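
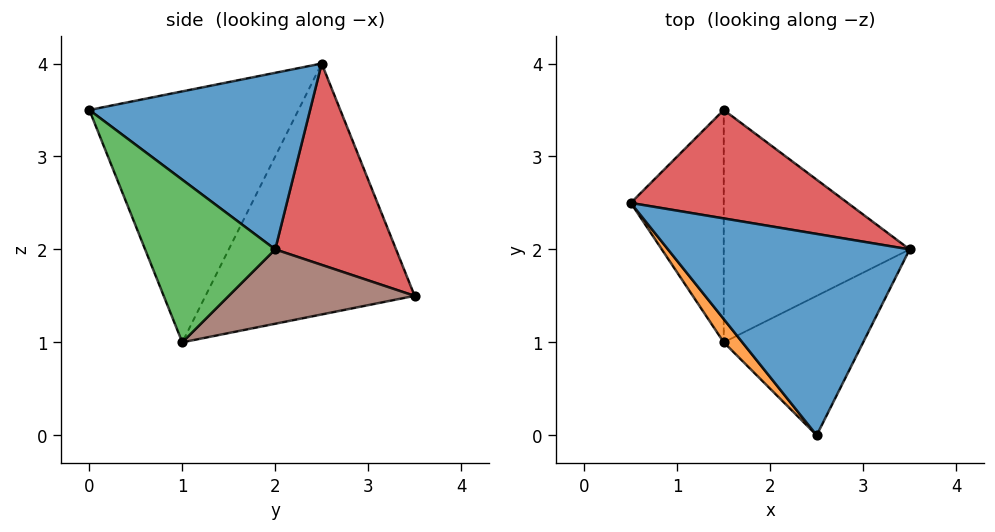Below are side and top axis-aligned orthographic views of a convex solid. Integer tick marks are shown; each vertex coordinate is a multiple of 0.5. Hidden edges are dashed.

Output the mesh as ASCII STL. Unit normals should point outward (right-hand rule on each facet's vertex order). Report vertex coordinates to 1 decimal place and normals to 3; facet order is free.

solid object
 facet normal 0.563 0.297 0.771
  outer loop
   vertex 2.5 0.0 3.5
   vertex 3.5 2.0 2.0
   vertex 0.5 2.5 4.0
  endloop
 endfacet
 facet normal -0.774 -0.631 0.057
  outer loop
   vertex 1.5 1.0 1.0
   vertex 2.5 0.0 3.5
   vertex 0.5 2.5 4.0
  endloop
 endfacet
 facet normal 0.573 -0.655 -0.492
  outer loop
   vertex 1.5 1.0 1.0
   vertex 3.5 2.0 2.0
   vertex 2.5 0.0 3.5
  endloop
 endfacet
 facet normal 0.446 0.755 0.480
  outer loop
   vertex 1.5 3.5 1.5
   vertex 0.5 2.5 4.0
   vertex 3.5 2.0 2.0
  endloop
 endfacet
 facet normal -0.935 0.069 -0.346
  outer loop
   vertex 1.5 3.5 1.5
   vertex 1.5 1.0 1.0
   vertex 0.5 2.5 4.0
  endloop
 endfacet
 facet normal 0.365 0.183 -0.913
  outer loop
   vertex 1.5 3.5 1.5
   vertex 3.5 2.0 2.0
   vertex 1.5 1.0 1.0
  endloop
 endfacet
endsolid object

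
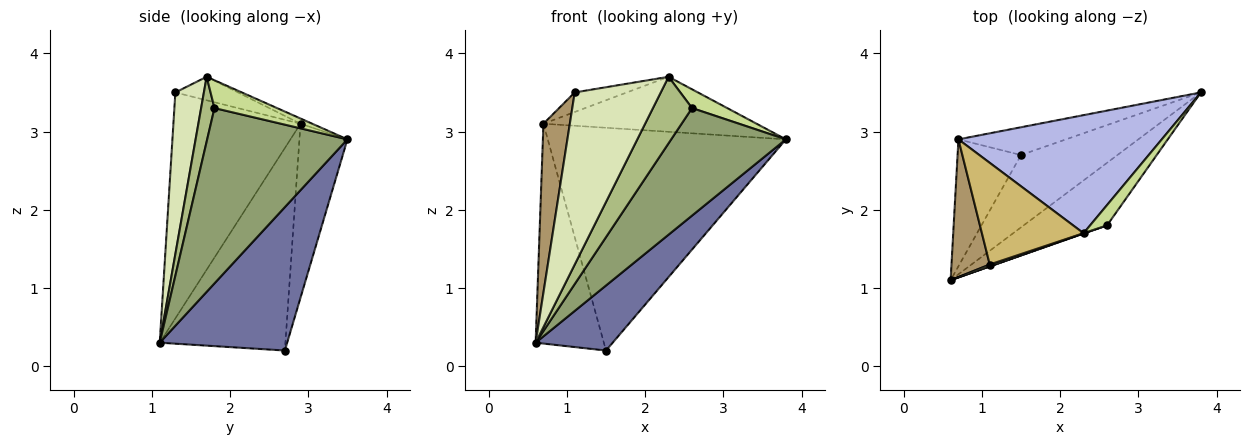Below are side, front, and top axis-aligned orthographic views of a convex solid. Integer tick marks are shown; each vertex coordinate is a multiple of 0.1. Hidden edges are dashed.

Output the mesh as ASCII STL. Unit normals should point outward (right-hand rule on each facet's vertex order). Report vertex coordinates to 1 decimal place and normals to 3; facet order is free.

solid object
 facet normal 0.742 -0.448 -0.499
  outer loop
   vertex 1.5 2.7 0.2
   vertex 3.8 3.5 2.9
   vertex 0.6 1.1 0.3
  endloop
 endfacet
 facet normal -0.847 0.460 -0.265
  outer loop
   vertex 0.7 2.9 3.1
   vertex 1.5 2.7 0.2
   vertex 0.6 1.1 0.3
  endloop
 endfacet
 facet normal -0.196 0.973 -0.121
  outer loop
   vertex 0.7 2.9 3.1
   vertex 3.8 3.5 2.9
   vertex 1.5 2.7 0.2
  endloop
 endfacet
 facet normal -0.023 0.422 0.906
  outer loop
   vertex 0.7 2.9 3.1
   vertex 2.3 1.7 3.7
   vertex 3.8 3.5 2.9
  endloop
 endfacet
 facet normal 0.726 -0.594 -0.346
  outer loop
   vertex 2.6 1.8 3.3
   vertex 0.6 1.1 0.3
   vertex 3.8 3.5 2.9
  endloop
 endfacet
 facet normal 0.323 -0.946 0.006
  outer loop
   vertex 2.6 1.8 3.3
   vertex 2.3 1.7 3.7
   vertex 0.6 1.1 0.3
  endloop
 endfacet
 facet normal 0.770 -0.433 0.469
  outer loop
   vertex 2.6 1.8 3.3
   vertex 3.8 3.5 2.9
   vertex 2.3 1.7 3.7
  endloop
 endfacet
 facet normal 0.315 -0.949 0.010
  outer loop
   vertex 1.1 1.3 3.5
   vertex 0.6 1.1 0.3
   vertex 2.3 1.7 3.7
  endloop
 endfacet
 facet normal -0.966 -0.201 0.163
  outer loop
   vertex 1.1 1.3 3.5
   vertex 0.7 2.9 3.1
   vertex 0.6 1.1 0.3
  endloop
 endfacet
 facet normal -0.221 0.184 0.958
  outer loop
   vertex 1.1 1.3 3.5
   vertex 2.3 1.7 3.7
   vertex 0.7 2.9 3.1
  endloop
 endfacet
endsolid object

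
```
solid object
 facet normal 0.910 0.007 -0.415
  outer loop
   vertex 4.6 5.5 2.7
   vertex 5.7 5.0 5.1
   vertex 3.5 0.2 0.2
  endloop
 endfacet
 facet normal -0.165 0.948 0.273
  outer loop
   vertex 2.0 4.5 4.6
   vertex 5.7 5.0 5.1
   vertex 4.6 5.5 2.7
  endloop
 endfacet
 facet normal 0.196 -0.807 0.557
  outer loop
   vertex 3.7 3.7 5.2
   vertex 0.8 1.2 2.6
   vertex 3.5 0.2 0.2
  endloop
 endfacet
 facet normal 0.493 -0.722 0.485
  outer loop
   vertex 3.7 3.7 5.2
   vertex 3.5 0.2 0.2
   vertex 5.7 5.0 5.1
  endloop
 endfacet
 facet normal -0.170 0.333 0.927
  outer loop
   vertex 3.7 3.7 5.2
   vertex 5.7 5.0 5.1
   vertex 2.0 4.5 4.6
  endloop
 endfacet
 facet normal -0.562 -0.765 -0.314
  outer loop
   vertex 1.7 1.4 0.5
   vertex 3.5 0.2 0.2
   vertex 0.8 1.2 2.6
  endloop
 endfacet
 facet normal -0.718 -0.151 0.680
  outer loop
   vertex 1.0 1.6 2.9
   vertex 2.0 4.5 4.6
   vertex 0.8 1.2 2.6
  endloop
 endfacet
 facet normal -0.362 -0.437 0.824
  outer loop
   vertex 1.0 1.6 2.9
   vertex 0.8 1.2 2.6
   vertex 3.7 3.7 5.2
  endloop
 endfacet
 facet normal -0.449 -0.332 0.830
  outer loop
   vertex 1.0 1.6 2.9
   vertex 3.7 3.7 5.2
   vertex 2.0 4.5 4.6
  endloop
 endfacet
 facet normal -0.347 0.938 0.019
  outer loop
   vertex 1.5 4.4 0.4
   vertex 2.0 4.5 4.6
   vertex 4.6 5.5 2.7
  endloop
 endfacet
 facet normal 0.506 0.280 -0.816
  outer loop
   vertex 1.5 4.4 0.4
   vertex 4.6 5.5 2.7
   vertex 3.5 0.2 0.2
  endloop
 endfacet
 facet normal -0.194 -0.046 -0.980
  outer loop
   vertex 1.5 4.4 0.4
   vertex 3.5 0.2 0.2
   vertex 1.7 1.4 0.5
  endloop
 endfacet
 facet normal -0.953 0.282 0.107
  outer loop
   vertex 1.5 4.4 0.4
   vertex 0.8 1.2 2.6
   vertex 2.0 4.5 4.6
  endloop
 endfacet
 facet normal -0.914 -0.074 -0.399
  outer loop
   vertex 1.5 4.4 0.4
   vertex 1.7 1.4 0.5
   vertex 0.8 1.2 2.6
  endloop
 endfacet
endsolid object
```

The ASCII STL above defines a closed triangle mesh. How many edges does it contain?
21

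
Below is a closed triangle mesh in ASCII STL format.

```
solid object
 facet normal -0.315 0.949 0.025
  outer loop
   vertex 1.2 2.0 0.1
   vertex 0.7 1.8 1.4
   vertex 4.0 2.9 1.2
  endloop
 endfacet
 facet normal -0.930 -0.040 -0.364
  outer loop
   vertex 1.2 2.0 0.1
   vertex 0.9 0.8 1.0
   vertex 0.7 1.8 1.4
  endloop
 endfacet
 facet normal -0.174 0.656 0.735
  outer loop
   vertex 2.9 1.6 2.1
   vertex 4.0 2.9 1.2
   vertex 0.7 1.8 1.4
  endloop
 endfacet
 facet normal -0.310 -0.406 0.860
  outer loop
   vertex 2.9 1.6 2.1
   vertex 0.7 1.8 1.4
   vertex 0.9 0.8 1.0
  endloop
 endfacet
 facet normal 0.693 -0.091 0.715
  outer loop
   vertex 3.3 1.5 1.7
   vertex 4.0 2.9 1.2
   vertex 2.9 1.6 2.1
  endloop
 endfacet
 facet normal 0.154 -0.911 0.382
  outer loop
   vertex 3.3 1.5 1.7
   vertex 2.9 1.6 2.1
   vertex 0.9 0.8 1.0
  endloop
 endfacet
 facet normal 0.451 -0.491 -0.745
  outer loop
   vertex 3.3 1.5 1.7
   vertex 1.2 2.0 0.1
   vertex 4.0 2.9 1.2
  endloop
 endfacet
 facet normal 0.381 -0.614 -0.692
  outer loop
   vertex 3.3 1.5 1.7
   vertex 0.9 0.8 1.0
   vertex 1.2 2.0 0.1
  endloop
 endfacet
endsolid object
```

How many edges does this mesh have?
12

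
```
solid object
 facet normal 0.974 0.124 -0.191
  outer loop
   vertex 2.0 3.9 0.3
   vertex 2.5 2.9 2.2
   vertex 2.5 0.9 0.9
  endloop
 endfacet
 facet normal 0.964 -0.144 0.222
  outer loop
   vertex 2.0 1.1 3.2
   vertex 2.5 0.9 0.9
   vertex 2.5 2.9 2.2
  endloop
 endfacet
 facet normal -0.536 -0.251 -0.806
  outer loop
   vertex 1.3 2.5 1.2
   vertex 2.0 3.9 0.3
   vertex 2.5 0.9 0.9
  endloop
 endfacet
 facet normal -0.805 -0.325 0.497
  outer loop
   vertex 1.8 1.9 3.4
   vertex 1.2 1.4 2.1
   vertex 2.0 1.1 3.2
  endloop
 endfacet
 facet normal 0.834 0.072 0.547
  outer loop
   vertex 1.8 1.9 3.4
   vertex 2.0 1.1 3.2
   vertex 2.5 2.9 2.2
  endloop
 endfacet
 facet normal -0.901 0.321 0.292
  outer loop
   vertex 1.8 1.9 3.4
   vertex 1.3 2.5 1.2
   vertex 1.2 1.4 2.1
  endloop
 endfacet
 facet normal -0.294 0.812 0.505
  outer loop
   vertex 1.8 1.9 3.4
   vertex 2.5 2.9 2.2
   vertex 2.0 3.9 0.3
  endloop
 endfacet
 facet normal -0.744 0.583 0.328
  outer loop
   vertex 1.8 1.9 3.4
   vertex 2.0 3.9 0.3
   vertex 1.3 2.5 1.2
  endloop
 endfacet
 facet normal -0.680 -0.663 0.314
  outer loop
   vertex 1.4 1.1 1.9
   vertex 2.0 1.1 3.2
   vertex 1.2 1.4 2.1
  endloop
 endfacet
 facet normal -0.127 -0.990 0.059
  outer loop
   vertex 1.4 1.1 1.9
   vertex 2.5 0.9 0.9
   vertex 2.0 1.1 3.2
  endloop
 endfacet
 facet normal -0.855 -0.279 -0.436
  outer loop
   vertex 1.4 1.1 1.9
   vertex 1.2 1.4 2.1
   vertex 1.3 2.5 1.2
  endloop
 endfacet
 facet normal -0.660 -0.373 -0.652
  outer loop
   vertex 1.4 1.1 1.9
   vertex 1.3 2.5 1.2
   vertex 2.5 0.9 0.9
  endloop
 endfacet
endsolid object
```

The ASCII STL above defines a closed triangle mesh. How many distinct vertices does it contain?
8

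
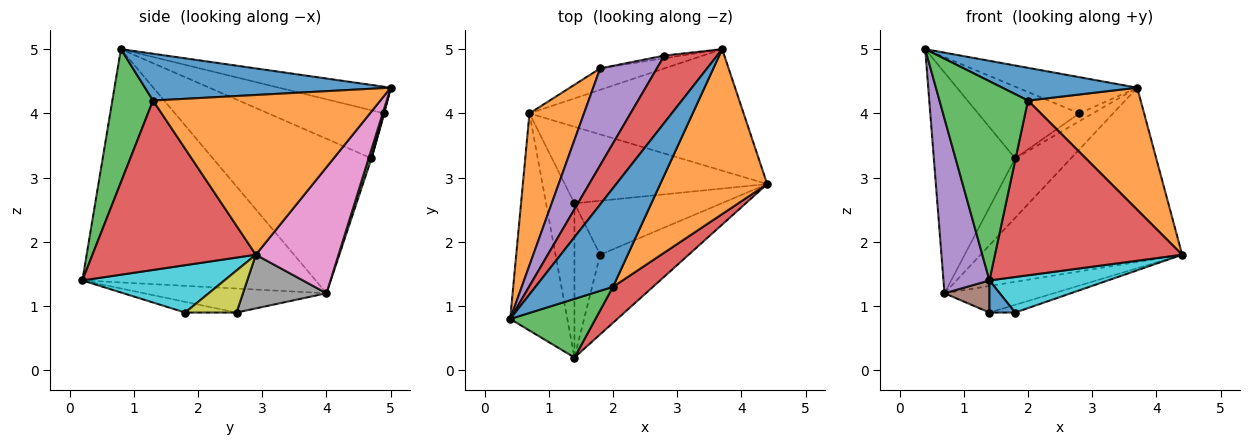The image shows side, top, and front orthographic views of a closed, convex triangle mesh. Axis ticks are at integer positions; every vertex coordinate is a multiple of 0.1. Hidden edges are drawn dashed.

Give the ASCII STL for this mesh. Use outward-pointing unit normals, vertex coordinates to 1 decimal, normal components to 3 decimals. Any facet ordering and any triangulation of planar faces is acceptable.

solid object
 facet normal 0.497 -0.273 0.824
  outer loop
   vertex 2.0 1.3 4.2
   vertex 3.7 5.0 4.4
   vertex 0.4 0.8 5.0
  endloop
 endfacet
 facet normal 0.768 -0.381 0.514
  outer loop
   vertex 2.0 1.3 4.2
   vertex 4.4 2.9 1.8
   vertex 3.7 5.0 4.4
  endloop
 endfacet
 facet normal 0.403 -0.878 0.258
  outer loop
   vertex 2.0 1.3 4.2
   vertex 0.4 0.8 5.0
   vertex 1.4 0.2 1.4
  endloop
 endfacet
 facet normal 0.650 -0.745 0.153
  outer loop
   vertex 2.0 1.3 4.2
   vertex 1.4 0.2 1.4
   vertex 4.4 2.9 1.8
  endloop
 endfacet
 facet normal -0.954 -0.188 -0.234
  outer loop
   vertex 0.7 4.0 1.2
   vertex 1.4 0.2 1.4
   vertex 0.4 0.8 5.0
  endloop
 endfacet
 facet normal -0.638 -0.157 -0.754
  outer loop
   vertex 0.7 4.0 1.2
   vertex 1.4 2.6 0.9
   vertex 1.4 0.2 1.4
  endloop
 endfacet
 facet normal 0.319 0.777 -0.542
  outer loop
   vertex 0.7 4.0 1.2
   vertex 3.7 5.0 4.4
   vertex 4.4 2.9 1.8
  endloop
 endfacet
 facet normal 0.243 0.318 -0.916
  outer loop
   vertex 0.7 4.0 1.2
   vertex 4.4 2.9 1.8
   vertex 1.4 2.6 0.9
  endloop
 endfacet
 facet normal 0.272 0.136 -0.953
  outer loop
   vertex 1.8 1.8 0.9
   vertex 1.4 2.6 0.9
   vertex 4.4 2.9 1.8
  endloop
 endfacet
 facet normal 0.439 -0.366 -0.821
  outer loop
   vertex 1.8 1.8 0.9
   vertex 4.4 2.9 1.8
   vertex 1.4 0.2 1.4
  endloop
 endfacet
 facet normal -0.378 -0.189 -0.906
  outer loop
   vertex 1.8 1.8 0.9
   vertex 1.4 0.2 1.4
   vertex 1.4 2.6 0.9
  endloop
 endfacet
 facet normal -0.849 0.435 0.300
  outer loop
   vertex 1.8 4.7 3.3
   vertex 0.7 4.0 1.2
   vertex 0.4 0.8 5.0
  endloop
 endfacet
 facet normal 0.047 0.940 -0.338
  outer loop
   vertex 1.8 4.7 3.3
   vertex 3.7 5.0 4.4
   vertex 0.7 4.0 1.2
  endloop
 endfacet
 facet normal -0.406 0.434 0.805
  outer loop
   vertex 2.8 4.9 4.0
   vertex 0.4 0.8 5.0
   vertex 3.7 5.0 4.4
  endloop
 endfacet
 facet normal -0.563 0.492 0.664
  outer loop
   vertex 2.8 4.9 4.0
   vertex 1.8 4.7 3.3
   vertex 0.4 0.8 5.0
  endloop
 endfacet
 facet normal 0.041 0.944 -0.328
  outer loop
   vertex 2.8 4.9 4.0
   vertex 3.7 5.0 4.4
   vertex 1.8 4.7 3.3
  endloop
 endfacet
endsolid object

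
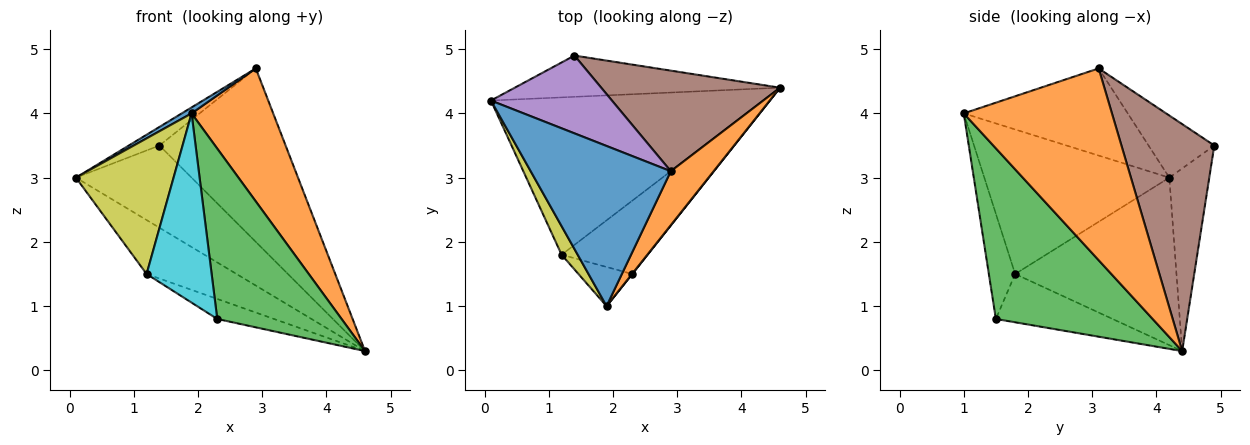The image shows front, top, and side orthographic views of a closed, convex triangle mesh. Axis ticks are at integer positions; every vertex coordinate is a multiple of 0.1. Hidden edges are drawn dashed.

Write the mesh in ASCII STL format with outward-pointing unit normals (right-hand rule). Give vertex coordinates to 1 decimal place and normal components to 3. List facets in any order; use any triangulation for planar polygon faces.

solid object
 facet normal -0.528 -0.032 0.849
  outer loop
   vertex 2.9 3.1 4.7
   vertex 0.1 4.2 3.0
   vertex 1.9 1.0 4.0
  endloop
 endfacet
 facet normal 0.860 -0.473 0.192
  outer loop
   vertex 2.9 3.1 4.7
   vertex 1.9 1.0 4.0
   vertex 4.6 4.4 0.3
  endloop
 endfacet
 facet normal 0.784 -0.621 0.001
  outer loop
   vertex 2.3 1.5 0.8
   vertex 4.6 4.4 0.3
   vertex 1.9 1.0 4.0
  endloop
 endfacet
 facet normal -0.295 0.854 -0.428
  outer loop
   vertex 1.4 4.9 3.5
   vertex 4.6 4.4 0.3
   vertex 0.1 4.2 3.0
  endloop
 endfacet
 facet normal -0.447 0.208 0.870
  outer loop
   vertex 1.4 4.9 3.5
   vertex 0.1 4.2 3.0
   vertex 2.9 3.1 4.7
  endloop
 endfacet
 facet normal 0.537 0.730 0.423
  outer loop
   vertex 1.4 4.9 3.5
   vertex 2.9 3.1 4.7
   vertex 4.6 4.4 0.3
  endloop
 endfacet
 facet normal -0.503 0.280 -0.818
  outer loop
   vertex 1.2 1.8 1.5
   vertex 0.1 4.2 3.0
   vertex 4.6 4.4 0.3
  endloop
 endfacet
 facet normal -0.477 0.232 -0.848
  outer loop
   vertex 1.2 1.8 1.5
   vertex 4.6 4.4 0.3
   vertex 2.3 1.5 0.8
  endloop
 endfacet
 facet normal -0.880 -0.465 0.098
  outer loop
   vertex 1.2 1.8 1.5
   vertex 1.9 1.0 4.0
   vertex 0.1 4.2 3.0
  endloop
 endfacet
 facet normal -0.368 -0.911 -0.188
  outer loop
   vertex 1.2 1.8 1.5
   vertex 2.3 1.5 0.8
   vertex 1.9 1.0 4.0
  endloop
 endfacet
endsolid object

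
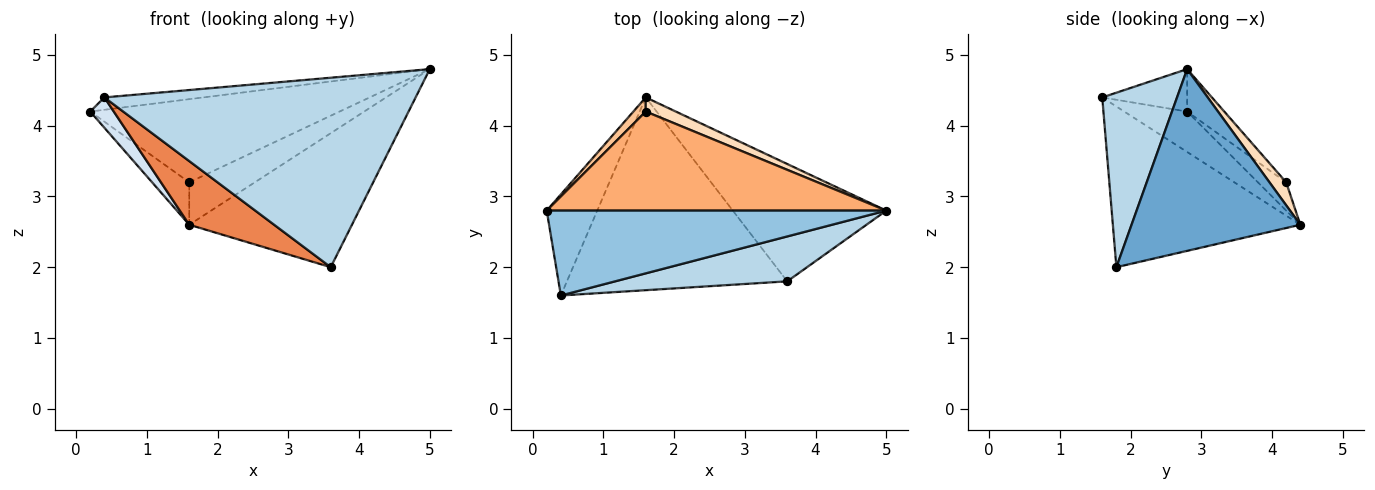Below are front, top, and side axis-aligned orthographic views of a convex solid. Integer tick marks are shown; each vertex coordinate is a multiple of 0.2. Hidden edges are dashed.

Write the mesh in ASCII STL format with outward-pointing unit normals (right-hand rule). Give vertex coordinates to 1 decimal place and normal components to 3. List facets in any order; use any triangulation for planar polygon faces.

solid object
 facet normal 0.615 0.593 -0.519
  outer loop
   vertex 3.6 1.8 2.0
   vertex 1.6 4.4 2.6
   vertex 5.0 2.8 4.8
  endloop
 endfacet
 facet normal -0.123 0.143 0.982
  outer loop
   vertex 0.4 1.6 4.4
   vertex 5.0 2.8 4.8
   vertex 0.2 2.8 4.2
  endloop
 endfacet
 facet normal 0.228 -0.947 0.225
  outer loop
   vertex 0.4 1.6 4.4
   vertex 3.6 1.8 2.0
   vertex 5.0 2.8 4.8
  endloop
 endfacet
 facet normal -0.608 -0.228 -0.760
  outer loop
   vertex 0.4 1.6 4.4
   vertex 0.2 2.8 4.2
   vertex 1.6 4.4 2.6
  endloop
 endfacet
 facet normal -0.569 -0.258 -0.781
  outer loop
   vertex 0.4 1.6 4.4
   vertex 1.6 4.4 2.6
   vertex 3.6 1.8 2.0
  endloop
 endfacet
 facet normal -0.095 0.640 0.762
  outer loop
   vertex 1.6 4.2 3.2
   vertex 0.2 2.8 4.2
   vertex 5.0 2.8 4.8
  endloop
 endfacet
 facet normal -0.586 0.769 0.256
  outer loop
   vertex 1.6 4.2 3.2
   vertex 1.6 4.4 2.6
   vertex 0.2 2.8 4.2
  endloop
 endfacet
 facet normal 0.235 0.922 0.307
  outer loop
   vertex 1.6 4.2 3.2
   vertex 5.0 2.8 4.8
   vertex 1.6 4.4 2.6
  endloop
 endfacet
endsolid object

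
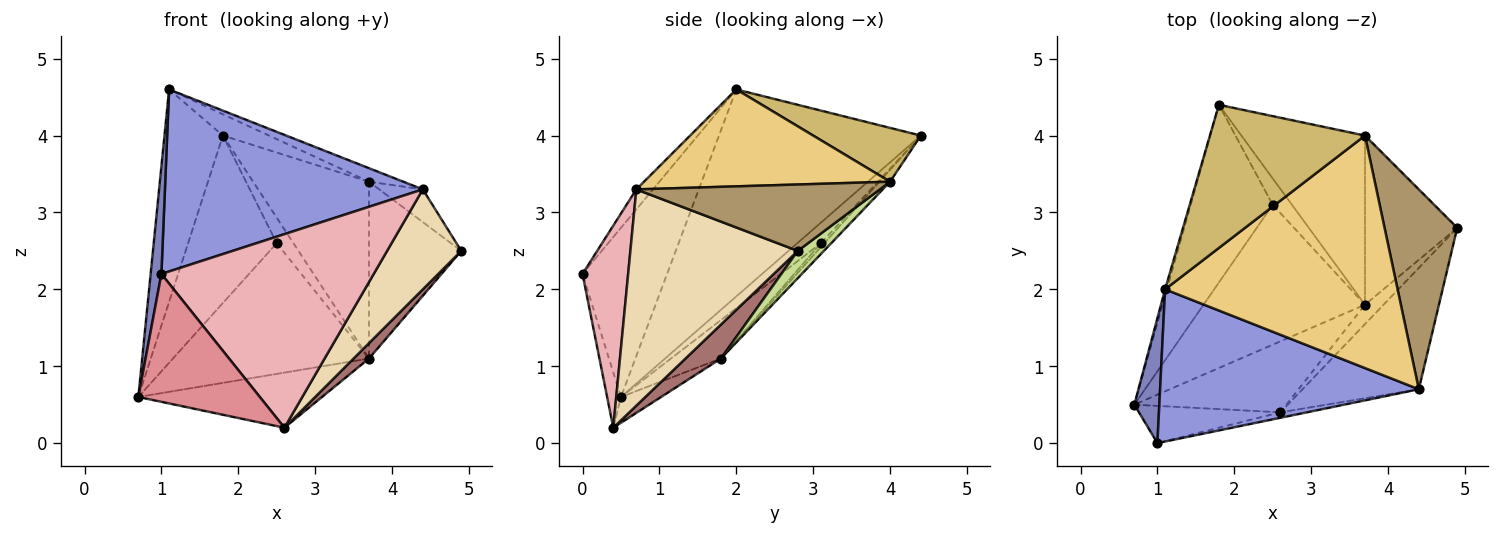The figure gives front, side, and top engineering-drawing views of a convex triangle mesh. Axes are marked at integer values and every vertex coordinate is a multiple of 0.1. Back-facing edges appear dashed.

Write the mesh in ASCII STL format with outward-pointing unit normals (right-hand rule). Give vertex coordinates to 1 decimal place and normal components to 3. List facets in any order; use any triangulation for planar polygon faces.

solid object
 facet normal -0.961 0.278 -0.008
  outer loop
   vertex 1.1 2.0 4.6
   vertex 1.8 4.4 4.0
   vertex 0.7 0.5 0.6
  endloop
 endfacet
 facet normal -0.982 -0.125 0.145
  outer loop
   vertex 1.0 0.0 2.2
   vertex 1.1 2.0 4.6
   vertex 0.7 0.5 0.6
  endloop
 endfacet
 facet normal -0.049 -0.766 0.641
  outer loop
   vertex 1.0 0.0 2.2
   vertex 4.4 0.7 3.3
   vertex 1.1 2.0 4.6
  endloop
 endfacet
 facet normal -0.179 0.675 -0.716
  outer loop
   vertex 2.5 3.1 2.6
   vertex 0.7 0.5 0.6
   vertex 1.8 4.4 4.0
  endloop
 endfacet
 facet normal -0.171 0.673 -0.720
  outer loop
   vertex 2.5 3.1 2.6
   vertex 3.7 1.8 1.1
   vertex 0.7 0.5 0.6
  endloop
 endfacet
 facet normal -0.142 0.689 -0.711
  outer loop
   vertex 2.5 3.1 2.6
   vertex 1.8 4.4 4.0
   vertex 3.7 1.8 1.1
  endloop
 endfacet
 facet normal 0.200 0.708 -0.677
  outer loop
   vertex 3.7 4.0 3.4
   vertex 4.9 2.8 2.5
   vertex 3.7 1.8 1.1
  endloop
 endfacet
 facet normal -0.066 0.721 -0.690
  outer loop
   vertex 3.7 4.0 3.4
   vertex 3.7 1.8 1.1
   vertex 1.8 4.4 4.0
  endloop
 endfacet
 facet normal 0.670 0.120 0.733
  outer loop
   vertex 3.7 4.0 3.4
   vertex 4.4 0.7 3.3
   vertex 4.9 2.8 2.5
  endloop
 endfacet
 facet normal 0.325 0.139 0.936
  outer loop
   vertex 3.7 4.0 3.4
   vertex 1.8 4.4 4.0
   vertex 1.1 2.0 4.6
  endloop
 endfacet
 facet normal 0.384 0.054 0.922
  outer loop
   vertex 3.7 4.0 3.4
   vertex 1.1 2.0 4.6
   vertex 4.4 0.7 3.3
  endloop
 endfacet
 facet normal 0.820 -0.363 -0.441
  outer loop
   vertex 2.6 0.4 0.2
   vertex 4.9 2.8 2.5
   vertex 4.4 0.7 3.3
  endloop
 endfacet
 facet normal 0.820 -0.356 -0.449
  outer loop
   vertex 2.6 0.4 0.2
   vertex 3.7 1.8 1.1
   vertex 4.9 2.8 2.5
  endloop
 endfacet
 facet normal -0.133 0.608 -0.783
  outer loop
   vertex 2.6 0.4 0.2
   vertex 0.7 0.5 0.6
   vertex 3.7 1.8 1.1
  endloop
 endfacet
 facet normal -0.109 -0.954 -0.278
  outer loop
   vertex 2.6 0.4 0.2
   vertex 1.0 0.0 2.2
   vertex 0.7 0.5 0.6
  endloop
 endfacet
 facet normal 0.210 -0.977 -0.027
  outer loop
   vertex 2.6 0.4 0.2
   vertex 4.4 0.7 3.3
   vertex 1.0 0.0 2.2
  endloop
 endfacet
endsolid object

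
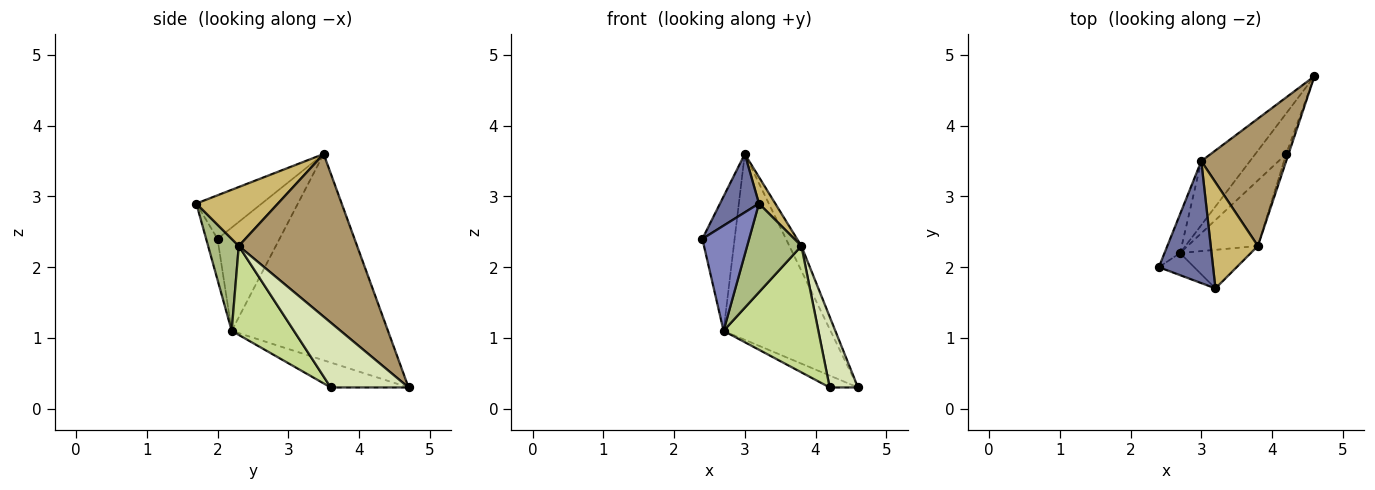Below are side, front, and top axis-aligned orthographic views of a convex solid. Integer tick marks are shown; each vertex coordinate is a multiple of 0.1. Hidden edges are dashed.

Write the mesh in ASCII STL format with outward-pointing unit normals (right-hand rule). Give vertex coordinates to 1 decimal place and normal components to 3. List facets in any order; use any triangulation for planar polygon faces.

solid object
 facet normal -0.587 -0.349 0.730
  outer loop
   vertex 3.0 3.5 3.6
   vertex 2.4 2.0 2.4
   vertex 3.2 1.7 2.9
  endloop
 endfacet
 facet normal -0.232 -0.952 -0.200
  outer loop
   vertex 2.7 2.2 1.1
   vertex 3.2 1.7 2.9
   vertex 2.4 2.0 2.4
  endloop
 endfacet
 facet normal -0.879 0.458 -0.132
  outer loop
   vertex 2.7 2.2 1.1
   vertex 2.4 2.0 2.4
   vertex 3.0 3.5 3.6
  endloop
 endfacet
 facet normal -0.810 0.554 -0.191
  outer loop
   vertex 2.7 2.2 1.1
   vertex 3.0 3.5 3.6
   vertex 4.6 4.7 0.3
  endloop
 endfacet
 facet normal -0.612 0.223 -0.759
  outer loop
   vertex 4.2 3.6 0.3
   vertex 2.7 2.2 1.1
   vertex 4.6 4.7 0.3
  endloop
 endfacet
 facet normal 0.460 -0.814 -0.354
  outer loop
   vertex 3.8 2.3 2.3
   vertex 3.2 1.7 2.9
   vertex 2.7 2.2 1.1
  endloop
 endfacet
 facet normal 0.504 -0.767 -0.398
  outer loop
   vertex 3.8 2.3 2.3
   vertex 2.7 2.2 1.1
   vertex 4.2 3.6 0.3
  endloop
 endfacet
 facet normal 0.939 -0.342 -0.034
  outer loop
   vertex 3.8 2.3 2.3
   vertex 4.2 3.6 0.3
   vertex 4.6 4.7 0.3
  endloop
 endfacet
 facet normal 0.883 0.090 0.461
  outer loop
   vertex 3.8 2.3 2.3
   vertex 4.6 4.7 0.3
   vertex 3.0 3.5 3.6
  endloop
 endfacet
 facet normal 0.772 -0.154 0.617
  outer loop
   vertex 3.8 2.3 2.3
   vertex 3.0 3.5 3.6
   vertex 3.2 1.7 2.9
  endloop
 endfacet
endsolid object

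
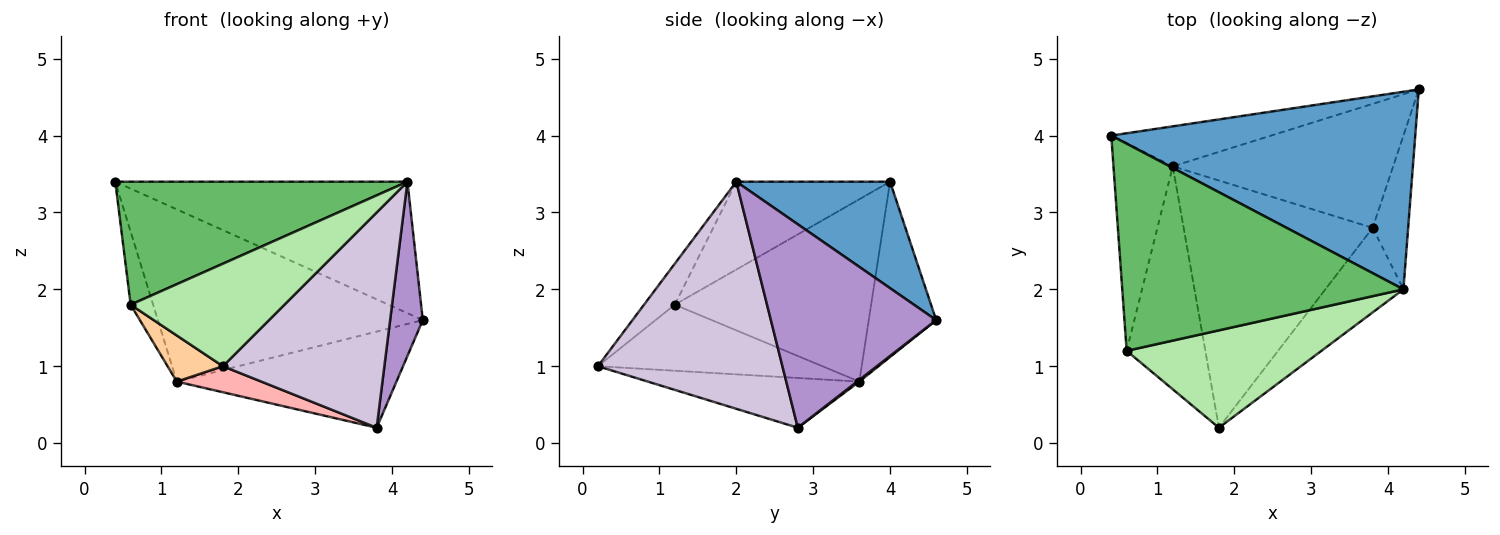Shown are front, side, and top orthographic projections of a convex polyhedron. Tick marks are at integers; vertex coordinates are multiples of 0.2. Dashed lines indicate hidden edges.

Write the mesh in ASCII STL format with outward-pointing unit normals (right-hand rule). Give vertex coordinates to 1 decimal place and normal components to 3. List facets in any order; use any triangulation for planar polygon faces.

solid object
 facet normal 0.280 0.532 0.799
  outer loop
   vertex 4.2 2.0 3.4
   vertex 4.4 4.6 1.6
   vertex 0.4 4.0 3.4
  endloop
 endfacet
 facet normal -0.241 0.945 -0.219
  outer loop
   vertex 1.2 3.6 0.8
   vertex 0.4 4.0 3.4
   vertex 4.4 4.6 1.6
  endloop
 endfacet
 facet normal -0.945 0.108 -0.308
  outer loop
   vertex 0.6 1.2 1.8
   vertex 0.4 4.0 3.4
   vertex 1.2 3.6 0.8
  endloop
 endfacet
 facet normal -0.635 -0.157 -0.757
  outer loop
   vertex 0.6 1.2 1.8
   vertex 1.2 3.6 0.8
   vertex 1.8 0.2 1.0
  endloop
 endfacet
 facet normal -0.259 -0.493 0.830
  outer loop
   vertex 0.6 1.2 1.8
   vertex 4.2 2.0 3.4
   vertex 0.4 4.0 3.4
  endloop
 endfacet
 facet normal -0.143 -0.717 0.682
  outer loop
   vertex 0.6 1.2 1.8
   vertex 1.8 0.2 1.0
   vertex 4.2 2.0 3.4
  endloop
 endfacet
 facet normal 0.006 0.613 -0.790
  outer loop
   vertex 3.8 2.8 0.2
   vertex 1.2 3.6 0.8
   vertex 4.4 4.6 1.6
  endloop
 endfacet
 facet normal -0.253 -0.101 -0.962
  outer loop
   vertex 3.8 2.8 0.2
   vertex 1.8 0.2 1.0
   vertex 1.2 3.6 0.8
  endloop
 endfacet
 facet normal 0.967 -0.191 -0.169
  outer loop
   vertex 3.8 2.8 0.2
   vertex 4.4 4.6 1.6
   vertex 4.2 2.0 3.4
  endloop
 endfacet
 facet normal 0.729 -0.638 -0.250
  outer loop
   vertex 3.8 2.8 0.2
   vertex 4.2 2.0 3.4
   vertex 1.8 0.2 1.0
  endloop
 endfacet
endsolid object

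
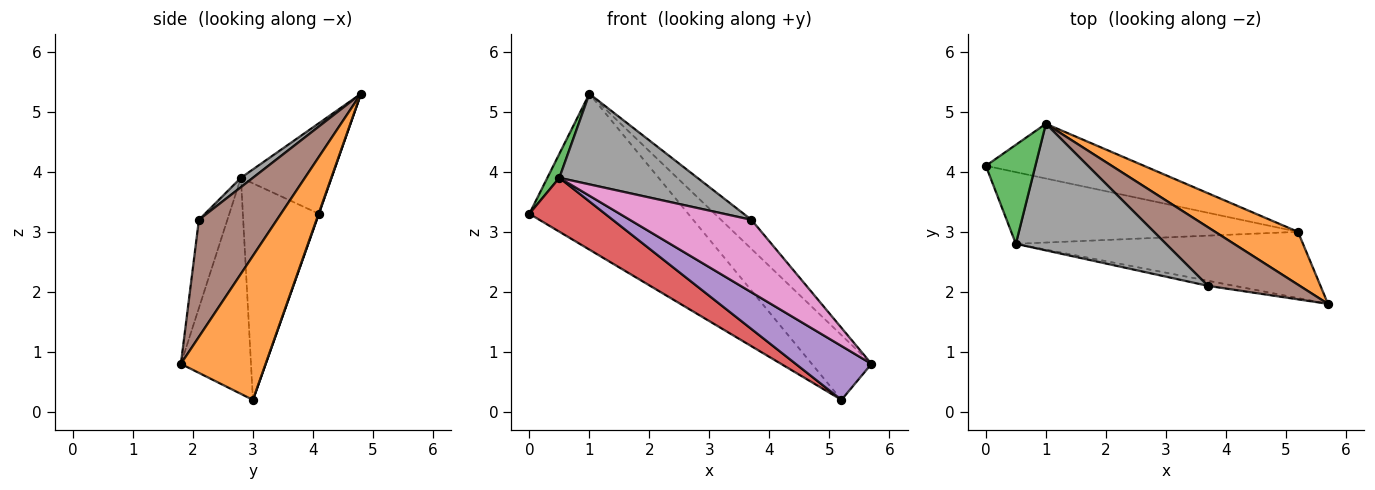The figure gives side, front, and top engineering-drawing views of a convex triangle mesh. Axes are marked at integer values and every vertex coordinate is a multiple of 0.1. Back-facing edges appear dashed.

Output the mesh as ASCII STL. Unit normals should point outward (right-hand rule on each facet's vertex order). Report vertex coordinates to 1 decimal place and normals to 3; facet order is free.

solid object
 facet normal 0.002 0.944 -0.331
  outer loop
   vertex 5.2 3.0 0.2
   vertex 0.0 4.1 3.3
   vertex 1.0 4.8 5.3
  endloop
 endfacet
 facet normal 0.740 0.521 0.425
  outer loop
   vertex 5.2 3.0 0.2
   vertex 1.0 4.8 5.3
   vertex 5.7 1.8 0.8
  endloop
 endfacet
 facet normal -0.872 -0.115 0.476
  outer loop
   vertex 0.5 2.8 3.9
   vertex 1.0 4.8 5.3
   vertex 0.0 4.1 3.3
  endloop
 endfacet
 facet normal -0.517 -0.515 -0.684
  outer loop
   vertex 0.5 2.8 3.9
   vertex 0.0 4.1 3.3
   vertex 5.2 3.0 0.2
  endloop
 endfacet
 facet normal -0.504 -0.545 -0.670
  outer loop
   vertex 0.5 2.8 3.9
   vertex 5.2 3.0 0.2
   vertex 5.7 1.8 0.8
  endloop
 endfacet
 facet normal 0.752 0.293 0.590
  outer loop
   vertex 3.7 2.1 3.2
   vertex 5.7 1.8 0.8
   vertex 1.0 4.8 5.3
  endloop
 endfacet
 facet normal -0.227 -0.971 -0.068
  outer loop
   vertex 3.7 2.1 3.2
   vertex 0.5 2.8 3.9
   vertex 5.7 1.8 0.8
  endloop
 endfacet
 facet normal 0.051 -0.581 0.812
  outer loop
   vertex 3.7 2.1 3.2
   vertex 1.0 4.8 5.3
   vertex 0.5 2.8 3.9
  endloop
 endfacet
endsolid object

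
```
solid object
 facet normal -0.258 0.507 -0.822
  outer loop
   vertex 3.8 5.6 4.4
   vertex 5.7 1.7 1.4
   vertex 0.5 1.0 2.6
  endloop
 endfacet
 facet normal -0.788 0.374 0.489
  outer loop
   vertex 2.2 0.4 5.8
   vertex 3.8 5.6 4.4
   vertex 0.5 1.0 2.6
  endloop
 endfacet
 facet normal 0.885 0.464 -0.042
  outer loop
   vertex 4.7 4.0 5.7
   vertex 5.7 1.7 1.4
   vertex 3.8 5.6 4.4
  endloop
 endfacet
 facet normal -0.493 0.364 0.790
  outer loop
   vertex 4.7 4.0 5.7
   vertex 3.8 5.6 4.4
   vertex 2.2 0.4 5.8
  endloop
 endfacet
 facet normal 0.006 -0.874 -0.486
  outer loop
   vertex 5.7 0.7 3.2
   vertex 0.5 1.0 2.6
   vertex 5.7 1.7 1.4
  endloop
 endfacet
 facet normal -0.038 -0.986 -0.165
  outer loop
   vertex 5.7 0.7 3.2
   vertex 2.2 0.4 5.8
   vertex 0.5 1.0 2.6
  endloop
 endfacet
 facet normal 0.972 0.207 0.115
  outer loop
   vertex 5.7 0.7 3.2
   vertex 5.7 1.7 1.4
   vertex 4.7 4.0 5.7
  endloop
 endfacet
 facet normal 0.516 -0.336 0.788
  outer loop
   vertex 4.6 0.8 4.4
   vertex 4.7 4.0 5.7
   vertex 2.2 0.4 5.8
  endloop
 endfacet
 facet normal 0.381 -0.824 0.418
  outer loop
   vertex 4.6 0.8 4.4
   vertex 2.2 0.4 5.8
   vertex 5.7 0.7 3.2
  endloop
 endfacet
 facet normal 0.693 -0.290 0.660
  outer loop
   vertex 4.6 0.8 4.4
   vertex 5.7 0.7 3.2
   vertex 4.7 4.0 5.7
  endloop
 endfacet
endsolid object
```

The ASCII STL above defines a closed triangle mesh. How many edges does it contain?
15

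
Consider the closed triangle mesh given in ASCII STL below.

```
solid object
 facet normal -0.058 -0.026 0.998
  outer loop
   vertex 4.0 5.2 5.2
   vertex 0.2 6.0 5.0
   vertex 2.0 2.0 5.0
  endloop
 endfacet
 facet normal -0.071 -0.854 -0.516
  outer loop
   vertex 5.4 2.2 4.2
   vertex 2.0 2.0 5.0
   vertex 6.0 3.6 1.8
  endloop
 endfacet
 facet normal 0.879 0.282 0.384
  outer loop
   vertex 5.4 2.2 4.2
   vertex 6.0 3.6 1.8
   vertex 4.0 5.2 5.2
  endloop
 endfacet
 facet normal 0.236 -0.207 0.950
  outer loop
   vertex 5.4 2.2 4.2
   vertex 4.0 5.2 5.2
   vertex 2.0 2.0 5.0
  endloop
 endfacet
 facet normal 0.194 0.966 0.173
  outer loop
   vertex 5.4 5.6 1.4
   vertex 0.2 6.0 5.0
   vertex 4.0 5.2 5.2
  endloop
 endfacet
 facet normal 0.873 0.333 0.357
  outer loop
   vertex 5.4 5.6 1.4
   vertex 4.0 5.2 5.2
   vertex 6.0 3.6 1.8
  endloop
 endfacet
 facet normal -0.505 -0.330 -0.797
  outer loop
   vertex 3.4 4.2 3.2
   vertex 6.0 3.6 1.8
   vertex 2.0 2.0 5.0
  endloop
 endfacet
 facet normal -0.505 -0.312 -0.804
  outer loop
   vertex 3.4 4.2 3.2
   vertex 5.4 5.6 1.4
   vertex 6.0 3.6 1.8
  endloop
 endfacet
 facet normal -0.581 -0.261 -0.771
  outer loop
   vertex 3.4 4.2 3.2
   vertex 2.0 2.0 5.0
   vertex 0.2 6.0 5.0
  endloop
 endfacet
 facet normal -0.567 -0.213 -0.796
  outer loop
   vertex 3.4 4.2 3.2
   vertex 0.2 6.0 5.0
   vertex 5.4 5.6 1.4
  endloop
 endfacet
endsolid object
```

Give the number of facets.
10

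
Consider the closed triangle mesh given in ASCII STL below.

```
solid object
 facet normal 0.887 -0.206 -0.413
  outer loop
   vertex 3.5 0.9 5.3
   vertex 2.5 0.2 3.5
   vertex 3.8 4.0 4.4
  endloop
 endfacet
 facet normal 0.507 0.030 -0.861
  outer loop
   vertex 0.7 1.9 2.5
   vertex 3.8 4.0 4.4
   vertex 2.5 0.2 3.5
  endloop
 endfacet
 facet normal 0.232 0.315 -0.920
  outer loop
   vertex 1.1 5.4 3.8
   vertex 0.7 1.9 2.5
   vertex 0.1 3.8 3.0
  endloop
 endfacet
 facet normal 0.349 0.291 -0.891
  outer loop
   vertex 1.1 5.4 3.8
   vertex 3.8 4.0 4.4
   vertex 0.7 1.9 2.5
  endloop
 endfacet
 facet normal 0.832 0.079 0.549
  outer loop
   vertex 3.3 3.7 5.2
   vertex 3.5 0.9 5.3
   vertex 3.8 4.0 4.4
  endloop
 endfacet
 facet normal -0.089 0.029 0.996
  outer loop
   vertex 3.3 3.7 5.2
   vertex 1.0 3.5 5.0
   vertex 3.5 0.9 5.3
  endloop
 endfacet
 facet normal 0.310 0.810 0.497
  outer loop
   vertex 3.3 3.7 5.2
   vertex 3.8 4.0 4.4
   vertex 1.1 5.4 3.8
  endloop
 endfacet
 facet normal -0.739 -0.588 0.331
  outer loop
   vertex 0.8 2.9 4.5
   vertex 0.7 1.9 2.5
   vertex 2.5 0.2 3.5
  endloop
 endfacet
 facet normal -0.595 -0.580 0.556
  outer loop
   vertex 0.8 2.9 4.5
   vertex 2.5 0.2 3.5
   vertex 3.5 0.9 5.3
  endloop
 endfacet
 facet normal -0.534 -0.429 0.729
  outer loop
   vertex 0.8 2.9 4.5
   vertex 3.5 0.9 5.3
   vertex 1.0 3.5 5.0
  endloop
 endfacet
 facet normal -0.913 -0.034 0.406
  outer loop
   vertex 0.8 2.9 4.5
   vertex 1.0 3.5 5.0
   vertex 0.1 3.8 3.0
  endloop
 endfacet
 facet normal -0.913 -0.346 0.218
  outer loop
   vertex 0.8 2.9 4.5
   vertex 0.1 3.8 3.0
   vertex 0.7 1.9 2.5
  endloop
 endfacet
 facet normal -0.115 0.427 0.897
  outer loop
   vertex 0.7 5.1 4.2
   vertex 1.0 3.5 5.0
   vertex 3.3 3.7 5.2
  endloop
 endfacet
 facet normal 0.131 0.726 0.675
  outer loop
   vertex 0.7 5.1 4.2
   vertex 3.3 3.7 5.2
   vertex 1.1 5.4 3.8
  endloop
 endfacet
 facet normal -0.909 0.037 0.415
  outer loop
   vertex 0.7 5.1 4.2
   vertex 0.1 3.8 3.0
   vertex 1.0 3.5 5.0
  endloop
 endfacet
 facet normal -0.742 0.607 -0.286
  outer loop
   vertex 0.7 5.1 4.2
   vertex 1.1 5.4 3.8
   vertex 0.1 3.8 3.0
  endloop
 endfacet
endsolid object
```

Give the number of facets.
16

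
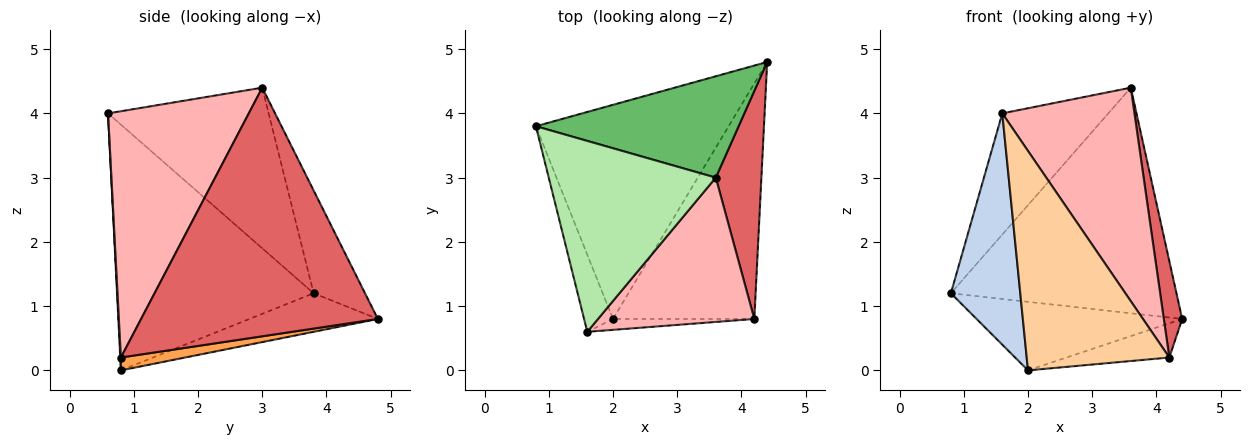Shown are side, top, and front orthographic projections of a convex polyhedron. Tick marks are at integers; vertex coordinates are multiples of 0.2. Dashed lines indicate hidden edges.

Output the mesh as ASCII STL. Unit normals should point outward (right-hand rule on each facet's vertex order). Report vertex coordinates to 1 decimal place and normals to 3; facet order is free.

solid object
 facet normal -0.187 0.299 -0.936
  outer loop
   vertex 2.0 0.8 0.0
   vertex 0.8 3.8 1.2
   vertex 4.4 4.8 0.8
  endloop
 endfacet
 facet normal -0.937 -0.331 -0.110
  outer loop
   vertex 2.0 0.8 0.0
   vertex 1.6 0.6 4.0
   vertex 0.8 3.8 1.2
  endloop
 endfacet
 facet normal 0.090 0.143 -0.986
  outer loop
   vertex 4.2 0.8 0.2
   vertex 2.0 0.8 0.0
   vertex 4.4 4.8 0.8
  endloop
 endfacet
 facet normal 0.004 -0.999 -0.049
  outer loop
   vertex 4.2 0.8 0.2
   vertex 1.6 0.6 4.0
   vertex 2.0 0.8 0.0
  endloop
 endfacet
 facet normal -0.203 0.893 0.401
  outer loop
   vertex 3.6 3.0 4.4
   vertex 4.4 4.8 0.8
   vertex 0.8 3.8 1.2
  endloop
 endfacet
 facet normal -0.630 0.416 0.656
  outer loop
   vertex 3.6 3.0 4.4
   vertex 0.8 3.8 1.2
   vertex 1.6 0.6 4.0
  endloop
 endfacet
 facet normal 0.981 -0.076 0.180
  outer loop
   vertex 3.6 3.0 4.4
   vertex 4.2 0.8 0.2
   vertex 4.4 4.8 0.8
  endloop
 endfacet
 facet normal 0.662 -0.621 0.420
  outer loop
   vertex 3.6 3.0 4.4
   vertex 1.6 0.6 4.0
   vertex 4.2 0.8 0.2
  endloop
 endfacet
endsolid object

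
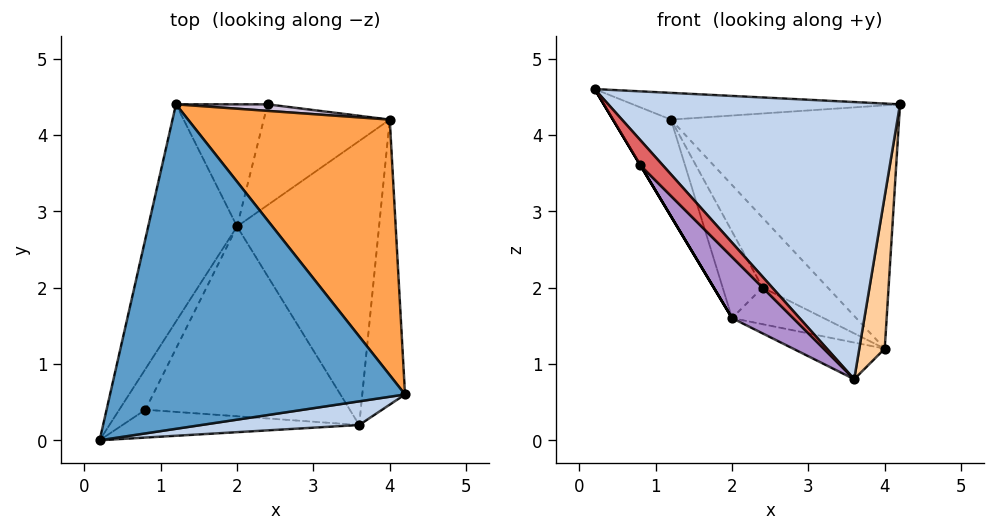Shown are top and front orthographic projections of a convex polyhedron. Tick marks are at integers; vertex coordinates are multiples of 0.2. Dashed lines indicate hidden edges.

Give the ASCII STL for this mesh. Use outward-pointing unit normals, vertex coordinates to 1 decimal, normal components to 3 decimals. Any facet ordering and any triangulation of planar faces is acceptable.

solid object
 facet normal 0.037 0.082 0.996
  outer loop
   vertex 1.2 4.4 4.2
   vertex 0.2 0.0 4.6
   vertex 4.2 0.6 4.4
  endloop
 endfacet
 facet normal 0.152 -0.985 0.084
  outer loop
   vertex 3.6 0.2 0.8
   vertex 4.2 0.6 4.4
   vertex 0.2 0.0 4.6
  endloop
 endfacet
 facet normal 0.636 0.532 0.559
  outer loop
   vertex 4.0 4.2 1.2
   vertex 1.2 4.4 4.2
   vertex 4.2 0.6 4.4
  endloop
 endfacet
 facet normal 0.984 -0.083 -0.155
  outer loop
   vertex 4.0 4.2 1.2
   vertex 4.2 0.6 4.4
   vertex 3.6 0.2 0.8
  endloop
 endfacet
 facet normal -0.907 0.171 -0.384
  outer loop
   vertex 2.0 2.8 1.6
   vertex 0.2 0.0 4.6
   vertex 1.2 4.4 4.2
  endloop
 endfacet
 facet normal -0.277 0.123 -0.953
  outer loop
   vertex 2.0 2.8 1.6
   vertex 4.0 4.2 1.2
   vertex 3.6 0.2 0.8
  endloop
 endfacet
 facet normal -0.620 -0.526 -0.582
  outer loop
   vertex 0.8 0.4 3.6
   vertex 3.6 0.2 0.8
   vertex 0.2 0.0 4.6
  endloop
 endfacet
 facet normal -0.857 0.000 -0.514
  outer loop
   vertex 0.8 0.4 3.6
   vertex 0.2 0.0 4.6
   vertex 2.0 2.8 1.6
  endloop
 endfacet
 facet normal -0.698 -0.219 -0.682
  outer loop
   vertex 0.8 0.4 3.6
   vertex 2.0 2.8 1.6
   vertex 3.6 0.2 0.8
  endloop
 endfacet
 facet normal 0.169 0.981 0.092
  outer loop
   vertex 2.4 4.4 2.0
   vertex 1.2 4.4 4.2
   vertex 4.0 4.2 1.2
  endloop
 endfacet
 facet normal -0.831 0.321 -0.453
  outer loop
   vertex 2.4 4.4 2.0
   vertex 2.0 2.8 1.6
   vertex 1.2 4.4 4.2
  endloop
 endfacet
 facet normal -0.393 0.314 -0.864
  outer loop
   vertex 2.4 4.4 2.0
   vertex 4.0 4.2 1.2
   vertex 2.0 2.8 1.6
  endloop
 endfacet
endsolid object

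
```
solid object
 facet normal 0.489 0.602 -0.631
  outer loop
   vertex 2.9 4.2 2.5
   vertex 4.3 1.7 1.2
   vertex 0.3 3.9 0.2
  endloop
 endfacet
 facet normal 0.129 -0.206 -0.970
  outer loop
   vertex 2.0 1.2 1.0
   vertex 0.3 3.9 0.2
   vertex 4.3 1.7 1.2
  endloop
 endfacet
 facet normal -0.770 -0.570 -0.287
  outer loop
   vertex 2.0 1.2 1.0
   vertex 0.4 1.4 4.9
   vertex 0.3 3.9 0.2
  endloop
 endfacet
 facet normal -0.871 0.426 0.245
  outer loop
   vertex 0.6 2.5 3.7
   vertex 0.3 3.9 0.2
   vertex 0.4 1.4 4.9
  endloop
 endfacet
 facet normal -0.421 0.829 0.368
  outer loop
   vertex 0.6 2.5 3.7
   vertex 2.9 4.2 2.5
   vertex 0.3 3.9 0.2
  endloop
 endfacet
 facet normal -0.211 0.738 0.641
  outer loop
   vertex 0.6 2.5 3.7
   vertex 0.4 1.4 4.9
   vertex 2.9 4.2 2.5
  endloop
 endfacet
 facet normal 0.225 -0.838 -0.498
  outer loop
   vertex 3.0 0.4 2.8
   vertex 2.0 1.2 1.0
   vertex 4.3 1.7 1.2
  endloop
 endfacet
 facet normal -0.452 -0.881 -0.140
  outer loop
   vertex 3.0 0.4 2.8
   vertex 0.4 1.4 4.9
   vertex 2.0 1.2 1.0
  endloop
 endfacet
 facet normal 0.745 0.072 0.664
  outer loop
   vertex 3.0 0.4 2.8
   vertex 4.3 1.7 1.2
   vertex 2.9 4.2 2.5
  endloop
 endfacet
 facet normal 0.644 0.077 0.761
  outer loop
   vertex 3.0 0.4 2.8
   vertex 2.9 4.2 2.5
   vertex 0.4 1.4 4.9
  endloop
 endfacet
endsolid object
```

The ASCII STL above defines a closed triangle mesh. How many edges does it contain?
15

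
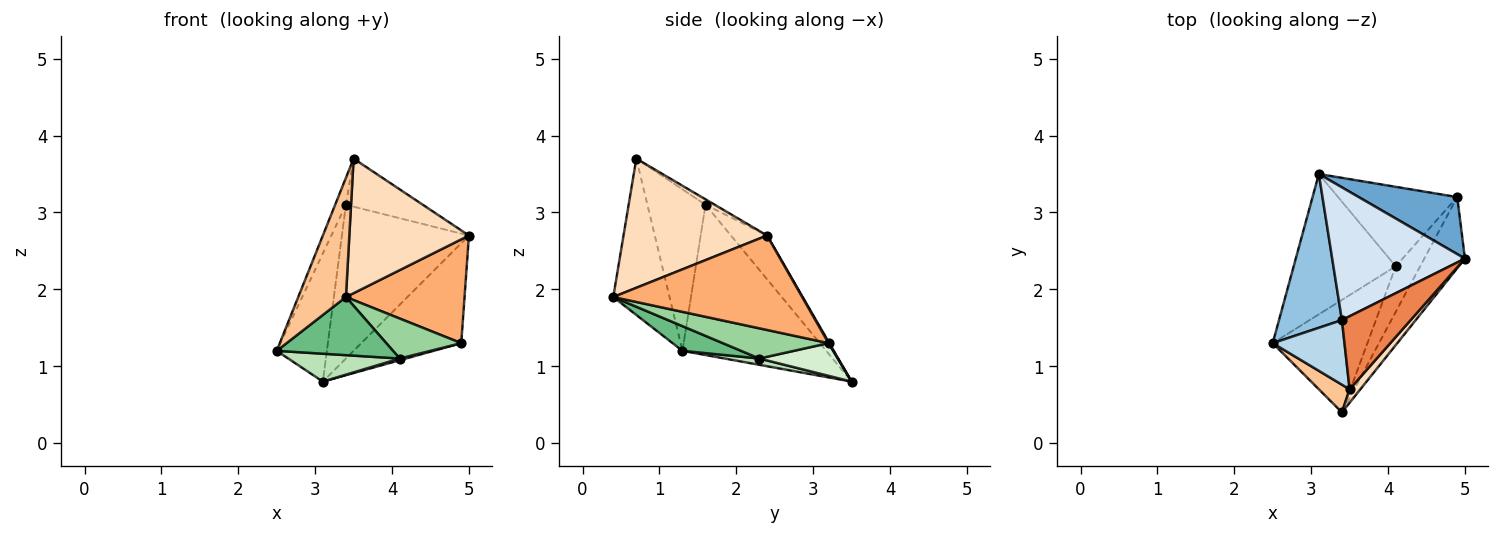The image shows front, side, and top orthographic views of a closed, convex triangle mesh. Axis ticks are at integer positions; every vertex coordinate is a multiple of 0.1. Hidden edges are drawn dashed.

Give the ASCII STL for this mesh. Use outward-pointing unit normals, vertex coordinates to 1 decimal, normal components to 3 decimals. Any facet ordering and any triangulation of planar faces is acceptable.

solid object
 facet normal 0.007 0.868 0.496
  outer loop
   vertex 4.9 3.2 1.3
   vertex 3.1 3.5 0.8
   vertex 5.0 2.4 2.7
  endloop
 endfacet
 facet normal -0.878 0.306 0.368
  outer loop
   vertex 3.4 1.6 3.1
   vertex 3.1 3.5 0.8
   vertex 2.5 1.3 1.2
  endloop
 endfacet
 facet normal -0.901 0.167 0.400
  outer loop
   vertex 3.4 1.6 3.1
   vertex 2.5 1.3 1.2
   vertex 3.5 0.7 3.7
  endloop
 endfacet
 facet normal -0.210 0.740 0.639
  outer loop
   vertex 3.4 1.6 3.1
   vertex 5.0 2.4 2.7
   vertex 3.1 3.5 0.8
  endloop
 endfacet
 facet normal -0.066 0.548 0.834
  outer loop
   vertex 3.4 1.6 3.1
   vertex 3.5 0.7 3.7
   vertex 5.0 2.4 2.7
  endloop
 endfacet
 facet normal 0.796 -0.500 -0.342
  outer loop
   vertex 3.4 0.4 1.9
   vertex 4.9 3.2 1.3
   vertex 5.0 2.4 2.7
  endloop
 endfacet
 facet normal -0.755 -0.639 0.148
  outer loop
   vertex 3.4 0.4 1.9
   vertex 3.5 0.7 3.7
   vertex 2.5 1.3 1.2
  endloop
 endfacet
 facet normal 0.767 -0.639 0.064
  outer loop
   vertex 3.4 0.4 1.9
   vertex 5.0 2.4 2.7
   vertex 3.5 0.7 3.7
  endloop
 endfacet
 facet normal 0.226 -0.447 -0.865
  outer loop
   vertex 4.1 2.3 1.1
   vertex 3.4 0.4 1.9
   vertex 2.5 1.3 1.2
  endloop
 endfacet
 facet normal 0.681 -0.483 -0.551
  outer loop
   vertex 4.1 2.3 1.1
   vertex 4.9 3.2 1.3
   vertex 3.4 0.4 1.9
  endloop
 endfacet
 facet normal 0.060 -0.194 -0.979
  outer loop
   vertex 4.1 2.3 1.1
   vertex 2.5 1.3 1.2
   vertex 3.1 3.5 0.8
  endloop
 endfacet
 facet normal 0.264 -0.021 -0.964
  outer loop
   vertex 4.1 2.3 1.1
   vertex 3.1 3.5 0.8
   vertex 4.9 3.2 1.3
  endloop
 endfacet
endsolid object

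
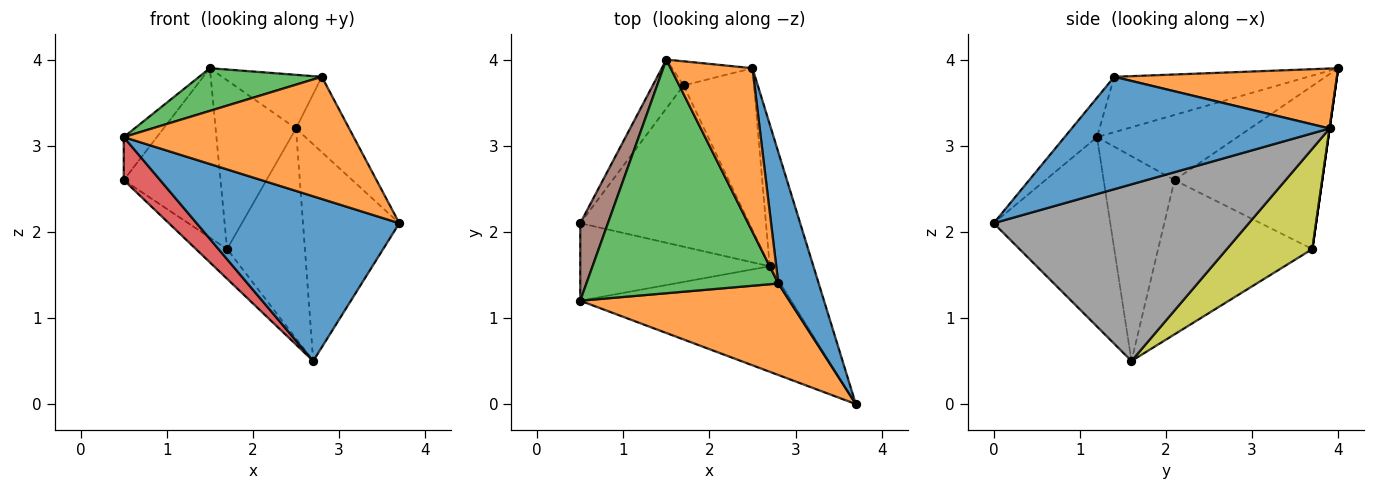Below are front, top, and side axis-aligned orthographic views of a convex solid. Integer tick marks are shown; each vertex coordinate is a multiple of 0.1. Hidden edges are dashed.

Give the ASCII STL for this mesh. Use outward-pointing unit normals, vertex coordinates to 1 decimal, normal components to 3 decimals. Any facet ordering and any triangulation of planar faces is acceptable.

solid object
 facet normal -0.436 -0.758 -0.485
  outer loop
   vertex 2.7 1.6 0.5
   vertex 3.7 0.0 2.1
   vertex 0.5 1.2 3.1
  endloop
 endfacet
 facet normal -0.112 -0.795 0.596
  outer loop
   vertex 2.8 1.4 3.8
   vertex 0.5 1.2 3.1
   vertex 3.7 0.0 2.1
  endloop
 endfacet
 facet normal -0.273 -0.173 0.946
  outer loop
   vertex 2.8 1.4 3.8
   vertex 1.5 4.0 3.9
   vertex 0.5 1.2 3.1
  endloop
 endfacet
 facet normal -0.687 -0.353 -0.635
  outer loop
   vertex 0.5 2.1 2.6
   vertex 2.7 1.6 0.5
   vertex 0.5 1.2 3.1
  endloop
 endfacet
 facet normal -0.668 0.135 -0.732
  outer loop
   vertex 0.5 2.1 2.6
   vertex 1.7 3.7 1.8
   vertex 2.7 1.6 0.5
  endloop
 endfacet
 facet normal -0.900 0.212 0.382
  outer loop
   vertex 0.5 2.1 2.6
   vertex 0.5 1.2 3.1
   vertex 1.5 4.0 3.9
  endloop
 endfacet
 facet normal -0.826 0.542 -0.156
  outer loop
   vertex 0.5 2.1 2.6
   vertex 1.5 4.0 3.9
   vertex 1.7 3.7 1.8
  endloop
 endfacet
 facet normal 0.911 0.344 -0.226
  outer loop
   vertex 2.5 3.9 3.2
   vertex 3.7 0.0 2.1
   vertex 2.7 1.6 0.5
  endloop
 endfacet
 facet normal 0.656 0.598 -0.460
  outer loop
   vertex 2.5 3.9 3.2
   vertex 2.7 1.6 0.5
   vertex 1.7 3.7 1.8
  endloop
 endfacet
 facet normal 0.000 0.990 -0.141
  outer loop
   vertex 2.5 3.9 3.2
   vertex 1.7 3.7 1.8
   vertex 1.5 4.0 3.9
  endloop
 endfacet
 facet normal 0.924 0.191 0.332
  outer loop
   vertex 2.5 3.9 3.2
   vertex 2.8 1.4 3.8
   vertex 3.7 0.0 2.1
  endloop
 endfacet
 facet normal 0.571 0.256 0.780
  outer loop
   vertex 2.5 3.9 3.2
   vertex 1.5 4.0 3.9
   vertex 2.8 1.4 3.8
  endloop
 endfacet
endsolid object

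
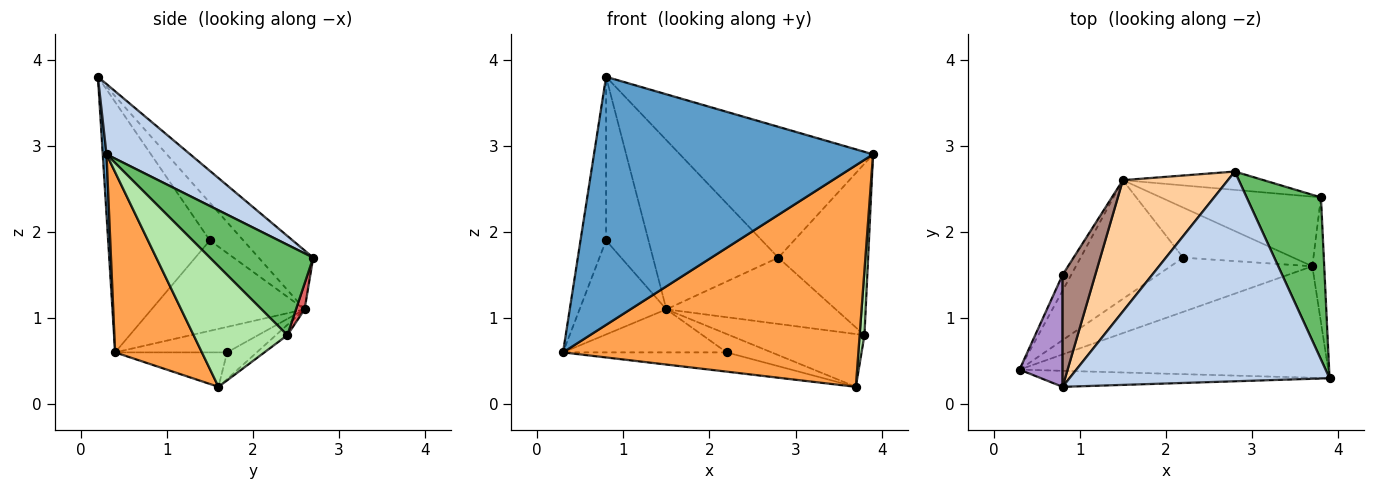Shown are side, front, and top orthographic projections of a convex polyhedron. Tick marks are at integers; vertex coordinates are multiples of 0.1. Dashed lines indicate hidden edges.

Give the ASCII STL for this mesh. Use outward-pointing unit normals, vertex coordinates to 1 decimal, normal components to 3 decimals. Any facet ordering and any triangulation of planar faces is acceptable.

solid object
 facet normal 0.013 -0.998 -0.064
  outer loop
   vertex 0.8 0.2 3.8
   vertex 0.3 0.4 0.6
   vertex 3.9 0.3 2.9
  endloop
 endfacet
 facet normal 0.223 0.516 0.827
  outer loop
   vertex 0.8 0.2 3.8
   vertex 3.9 0.3 2.9
   vertex 2.8 2.7 1.7
  endloop
 endfacet
 facet normal 0.254 -0.864 -0.435
  outer loop
   vertex 3.7 1.6 0.2
   vertex 3.9 0.3 2.9
   vertex 0.3 0.4 0.6
  endloop
 endfacet
 facet normal -0.325 0.747 0.580
  outer loop
   vertex 1.5 2.6 1.1
   vertex 0.8 0.2 3.8
   vertex 2.8 2.7 1.7
  endloop
 endfacet
 facet normal 0.642 0.557 0.527
  outer loop
   vertex 3.8 2.4 0.8
   vertex 2.8 2.7 1.7
   vertex 3.9 0.3 2.9
  endloop
 endfacet
 facet normal 0.994 -0.051 -0.098
  outer loop
   vertex 3.8 2.4 0.8
   vertex 3.9 0.3 2.9
   vertex 3.7 1.6 0.2
  endloop
 endfacet
 facet normal 0.049 0.963 -0.266
  outer loop
   vertex 3.8 2.4 0.8
   vertex 1.5 2.6 1.1
   vertex 2.8 2.7 1.7
  endloop
 endfacet
 facet normal -0.051 0.603 -0.796
  outer loop
   vertex 3.8 2.4 0.8
   vertex 3.7 1.6 0.2
   vertex 1.5 2.6 1.1
  endloop
 endfacet
 facet normal -0.957 0.240 0.164
  outer loop
   vertex 0.8 1.5 1.9
   vertex 0.3 0.4 0.6
   vertex 0.8 0.2 3.8
  endloop
 endfacet
 facet normal -0.867 0.492 -0.083
  outer loop
   vertex 0.8 1.5 1.9
   vertex 1.5 2.6 1.1
   vertex 0.3 0.4 0.6
  endloop
 endfacet
 facet normal -0.546 0.691 0.473
  outer loop
   vertex 0.8 1.5 1.9
   vertex 0.8 0.2 3.8
   vertex 1.5 2.6 1.1
  endloop
 endfacet
 facet normal -0.223 0.326 -0.919
  outer loop
   vertex 2.2 1.7 0.6
   vertex 3.7 1.6 0.2
   vertex 0.3 0.4 0.6
  endloop
 endfacet
 facet normal -0.227 0.332 -0.916
  outer loop
   vertex 2.2 1.7 0.6
   vertex 0.3 0.4 0.6
   vertex 1.5 2.6 1.1
  endloop
 endfacet
 facet normal -0.222 0.336 -0.915
  outer loop
   vertex 2.2 1.7 0.6
   vertex 1.5 2.6 1.1
   vertex 3.7 1.6 0.2
  endloop
 endfacet
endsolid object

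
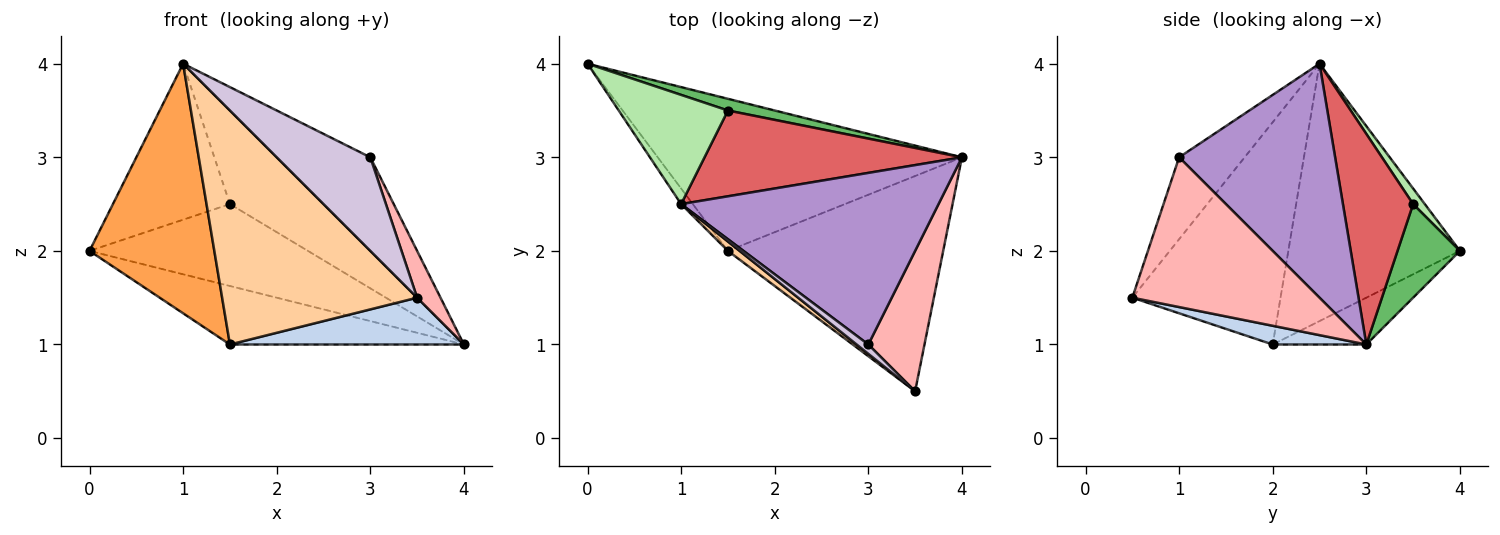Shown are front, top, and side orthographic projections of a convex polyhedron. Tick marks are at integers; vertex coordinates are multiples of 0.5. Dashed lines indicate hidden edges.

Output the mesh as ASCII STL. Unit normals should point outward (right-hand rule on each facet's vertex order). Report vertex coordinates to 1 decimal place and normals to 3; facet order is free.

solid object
 facet normal -0.142 0.355 -0.924
  outer loop
   vertex 1.5 2.0 1.0
   vertex 0.0 4.0 2.0
   vertex 4.0 3.0 1.0
  endloop
 endfacet
 facet normal 0.085 -0.212 -0.974
  outer loop
   vertex 1.5 2.0 1.0
   vertex 4.0 3.0 1.0
   vertex 3.5 0.5 1.5
  endloop
 endfacet
 facet normal -0.808 -0.588 -0.037
  outer loop
   vertex 1.5 2.0 1.0
   vertex 1.0 2.5 4.0
   vertex 0.0 4.0 2.0
  endloop
 endfacet
 facet normal -0.605 -0.796 0.032
  outer loop
   vertex 1.5 2.0 1.0
   vertex 3.5 0.5 1.5
   vertex 1.0 2.5 4.0
  endloop
 endfacet
 facet normal 0.272 0.953 0.136
  outer loop
   vertex 1.5 3.5 2.5
   vertex 4.0 3.0 1.0
   vertex 0.0 4.0 2.0
  endloop
 endfacet
 facet normal 0.082 0.816 0.572
  outer loop
   vertex 1.5 3.5 2.5
   vertex 0.0 4.0 2.0
   vertex 1.0 2.5 4.0
  endloop
 endfacet
 facet normal 0.484 0.645 0.591
  outer loop
   vertex 1.5 3.5 2.5
   vertex 1.0 2.5 4.0
   vertex 4.0 3.0 1.0
  endloop
 endfacet
 facet normal 0.930 -0.116 0.349
  outer loop
   vertex 3.0 1.0 3.0
   vertex 3.5 0.5 1.5
   vertex 4.0 3.0 1.0
  endloop
 endfacet
 facet normal 0.624 0.374 0.686
  outer loop
   vertex 3.0 1.0 3.0
   vertex 4.0 3.0 1.0
   vertex 1.0 2.5 4.0
  endloop
 endfacet
 facet normal -0.572 -0.816 0.082
  outer loop
   vertex 3.0 1.0 3.0
   vertex 1.0 2.5 4.0
   vertex 3.5 0.5 1.5
  endloop
 endfacet
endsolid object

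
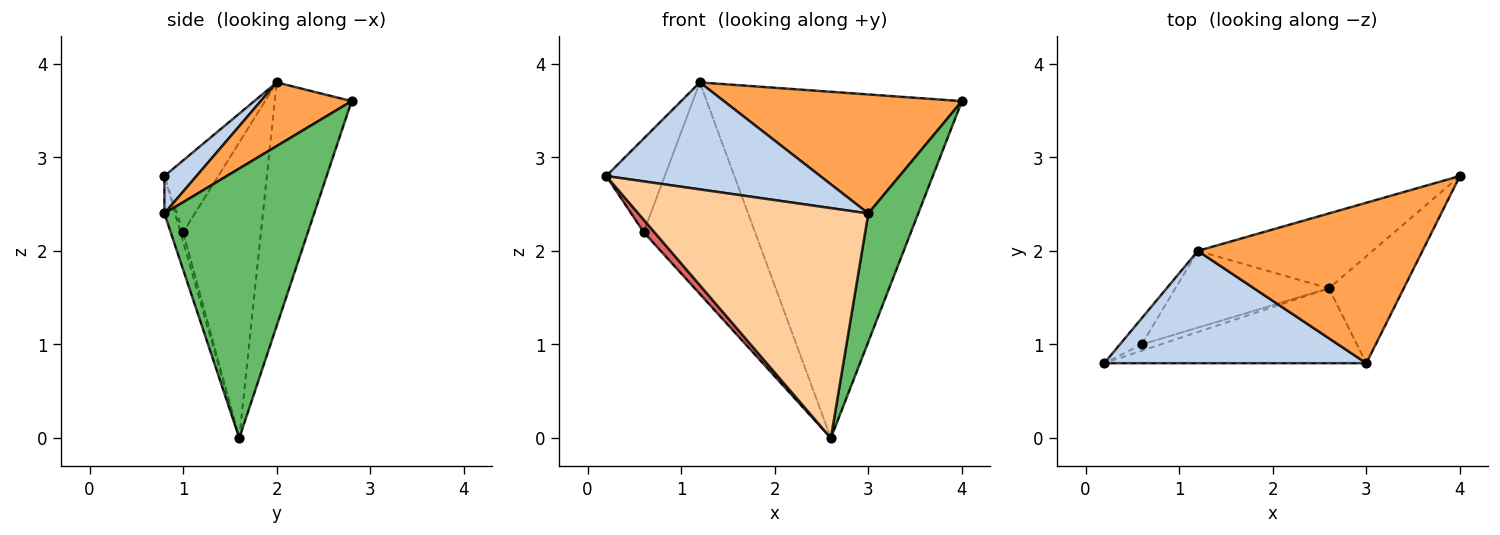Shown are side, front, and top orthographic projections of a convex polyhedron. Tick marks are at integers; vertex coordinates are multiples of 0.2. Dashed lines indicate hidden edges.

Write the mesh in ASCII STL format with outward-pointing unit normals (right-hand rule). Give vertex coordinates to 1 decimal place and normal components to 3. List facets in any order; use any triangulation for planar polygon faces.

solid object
 facet normal -0.282 0.938 -0.203
  outer loop
   vertex 2.6 1.6 0.0
   vertex 1.2 2.0 3.8
   vertex 4.0 2.8 3.6
  endloop
 endfacet
 facet normal 0.103 -0.686 0.720
  outer loop
   vertex 3.0 0.8 2.4
   vertex 1.2 2.0 3.8
   vertex 0.2 0.8 2.8
  endloop
 endfacet
 facet normal 0.222 -0.581 0.783
  outer loop
   vertex 3.0 0.8 2.4
   vertex 4.0 2.8 3.6
   vertex 1.2 2.0 3.8
  endloop
 endfacet
 facet normal -0.044 -0.950 -0.309
  outer loop
   vertex 3.0 0.8 2.4
   vertex 0.2 0.8 2.8
   vertex 2.6 1.6 0.0
  endloop
 endfacet
 facet normal 0.917 -0.306 -0.255
  outer loop
   vertex 3.0 0.8 2.4
   vertex 2.6 1.6 0.0
   vertex 4.0 2.8 3.6
  endloop
 endfacet
 facet normal -0.663 0.721 -0.202
  outer loop
   vertex 0.6 1.0 2.2
   vertex 0.2 0.8 2.8
   vertex 1.2 2.0 3.8
  endloop
 endfacet
 facet normal -0.218 -0.873 -0.436
  outer loop
   vertex 0.6 1.0 2.2
   vertex 2.6 1.6 0.0
   vertex 0.2 0.8 2.8
  endloop
 endfacet
 facet normal -0.549 0.786 -0.285
  outer loop
   vertex 0.6 1.0 2.2
   vertex 1.2 2.0 3.8
   vertex 2.6 1.6 0.0
  endloop
 endfacet
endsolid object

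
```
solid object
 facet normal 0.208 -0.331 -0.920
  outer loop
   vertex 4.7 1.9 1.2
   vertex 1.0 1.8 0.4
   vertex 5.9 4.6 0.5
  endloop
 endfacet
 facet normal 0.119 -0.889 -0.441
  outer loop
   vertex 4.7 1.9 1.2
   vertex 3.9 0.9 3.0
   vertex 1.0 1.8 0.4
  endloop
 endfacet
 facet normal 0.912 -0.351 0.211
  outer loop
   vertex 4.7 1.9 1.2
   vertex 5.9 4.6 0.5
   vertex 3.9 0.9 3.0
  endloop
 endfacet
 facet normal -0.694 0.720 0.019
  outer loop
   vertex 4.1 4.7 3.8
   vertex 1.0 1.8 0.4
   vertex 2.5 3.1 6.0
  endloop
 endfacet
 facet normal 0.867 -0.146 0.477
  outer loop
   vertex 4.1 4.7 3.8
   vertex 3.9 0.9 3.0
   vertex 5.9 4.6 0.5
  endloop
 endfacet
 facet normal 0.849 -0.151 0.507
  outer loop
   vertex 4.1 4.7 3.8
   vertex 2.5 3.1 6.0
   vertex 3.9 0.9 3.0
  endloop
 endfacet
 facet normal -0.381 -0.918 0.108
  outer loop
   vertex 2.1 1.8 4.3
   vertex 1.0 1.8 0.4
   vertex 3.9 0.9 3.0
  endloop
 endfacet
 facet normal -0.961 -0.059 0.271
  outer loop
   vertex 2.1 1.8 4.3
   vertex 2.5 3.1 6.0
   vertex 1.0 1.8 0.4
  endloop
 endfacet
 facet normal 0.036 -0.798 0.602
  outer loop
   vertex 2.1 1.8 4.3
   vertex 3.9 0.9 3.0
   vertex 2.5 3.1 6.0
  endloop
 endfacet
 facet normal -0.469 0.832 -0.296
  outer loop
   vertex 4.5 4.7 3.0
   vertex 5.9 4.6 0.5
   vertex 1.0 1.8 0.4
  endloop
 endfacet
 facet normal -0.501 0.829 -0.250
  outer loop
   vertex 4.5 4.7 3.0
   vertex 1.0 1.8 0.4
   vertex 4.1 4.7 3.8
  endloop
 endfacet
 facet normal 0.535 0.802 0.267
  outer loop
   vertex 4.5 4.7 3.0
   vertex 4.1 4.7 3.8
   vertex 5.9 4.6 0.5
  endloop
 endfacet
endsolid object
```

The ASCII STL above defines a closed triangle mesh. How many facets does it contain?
12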